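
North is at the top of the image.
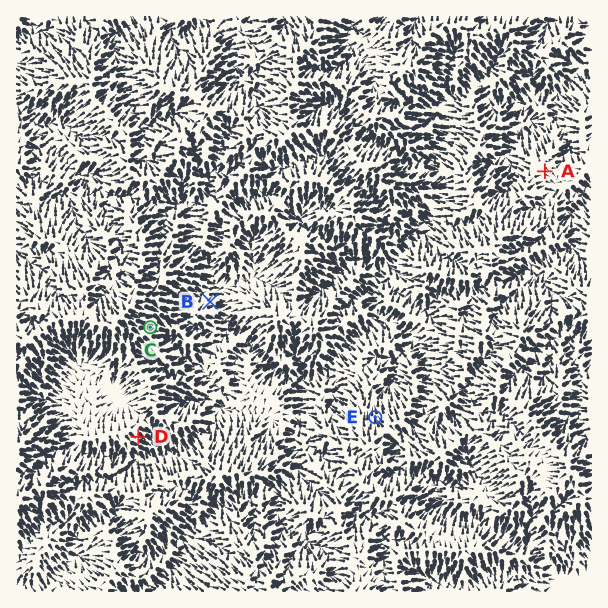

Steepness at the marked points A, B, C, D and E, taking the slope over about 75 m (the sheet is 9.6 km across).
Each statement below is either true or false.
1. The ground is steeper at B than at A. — true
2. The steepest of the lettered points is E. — false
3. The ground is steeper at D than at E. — false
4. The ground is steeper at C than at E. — true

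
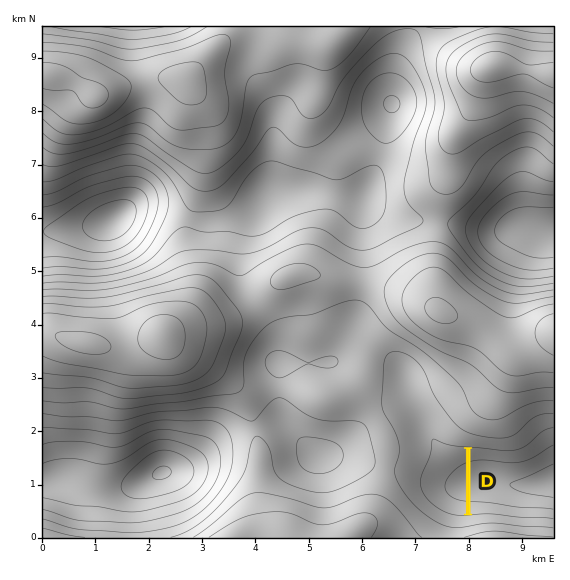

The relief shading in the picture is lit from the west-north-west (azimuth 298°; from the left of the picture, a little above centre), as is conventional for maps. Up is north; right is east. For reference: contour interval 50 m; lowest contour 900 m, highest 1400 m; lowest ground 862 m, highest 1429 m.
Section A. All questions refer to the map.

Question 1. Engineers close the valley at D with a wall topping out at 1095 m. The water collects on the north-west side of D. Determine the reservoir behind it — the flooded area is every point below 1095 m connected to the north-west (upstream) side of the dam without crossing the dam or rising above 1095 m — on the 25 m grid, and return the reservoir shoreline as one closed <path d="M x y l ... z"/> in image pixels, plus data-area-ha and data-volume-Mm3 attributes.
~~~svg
<path d="M448 447l-1 2-7 0-9 11-8 16-1 5 1 8 6 10 10 8 10 6 16 1 1-65-17 0-1-2z" data-area-ha="82" data-volume-Mm3="23.83"/>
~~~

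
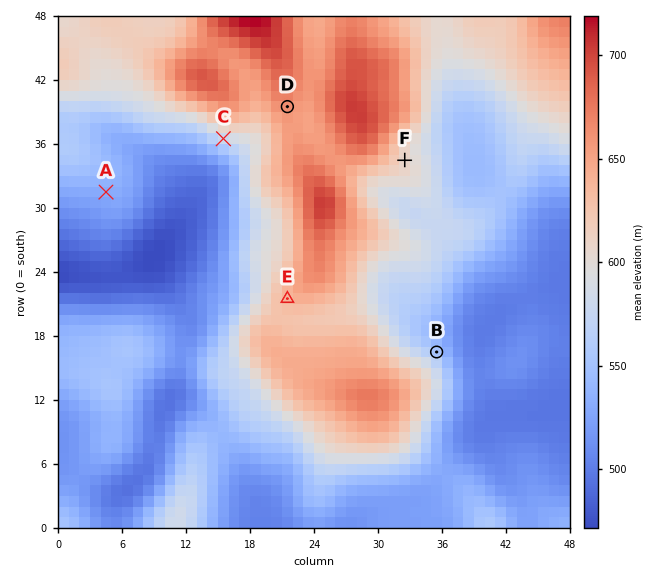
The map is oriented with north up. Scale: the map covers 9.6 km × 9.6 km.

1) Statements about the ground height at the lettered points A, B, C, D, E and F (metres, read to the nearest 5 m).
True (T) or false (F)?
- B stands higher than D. F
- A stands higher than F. F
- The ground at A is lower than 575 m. T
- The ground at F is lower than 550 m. F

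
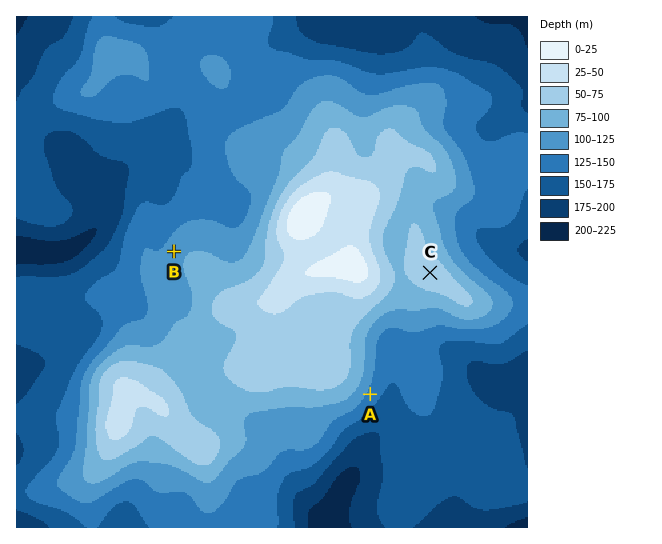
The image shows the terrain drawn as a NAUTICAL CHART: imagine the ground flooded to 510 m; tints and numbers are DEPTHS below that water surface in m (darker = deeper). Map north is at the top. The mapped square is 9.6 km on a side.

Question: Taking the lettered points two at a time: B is lower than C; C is higher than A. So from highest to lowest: C B A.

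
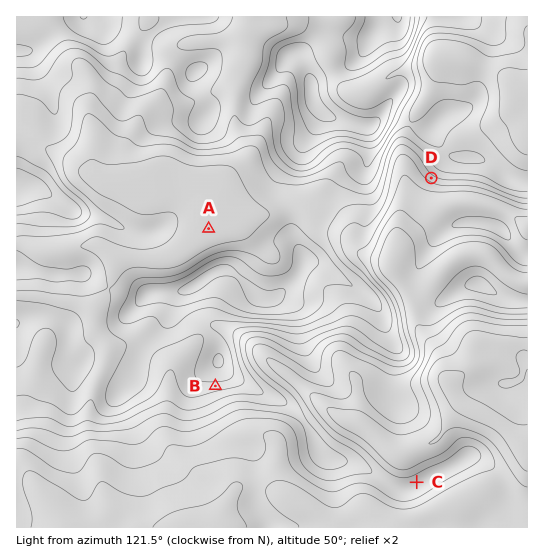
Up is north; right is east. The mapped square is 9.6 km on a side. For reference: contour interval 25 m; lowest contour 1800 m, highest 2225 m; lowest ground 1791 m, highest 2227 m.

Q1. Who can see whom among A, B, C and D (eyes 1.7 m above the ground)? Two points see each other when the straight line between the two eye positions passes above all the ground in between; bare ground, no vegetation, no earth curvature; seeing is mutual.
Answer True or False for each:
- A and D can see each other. False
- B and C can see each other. True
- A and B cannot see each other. True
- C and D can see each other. True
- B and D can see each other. False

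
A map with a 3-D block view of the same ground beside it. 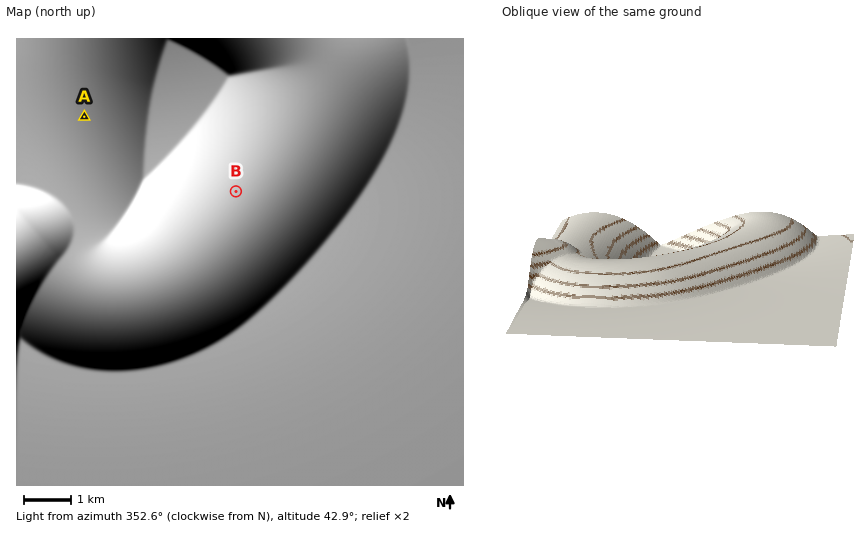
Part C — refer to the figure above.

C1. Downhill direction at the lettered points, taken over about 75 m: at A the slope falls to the E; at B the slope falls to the NW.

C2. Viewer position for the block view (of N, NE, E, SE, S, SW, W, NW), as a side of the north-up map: S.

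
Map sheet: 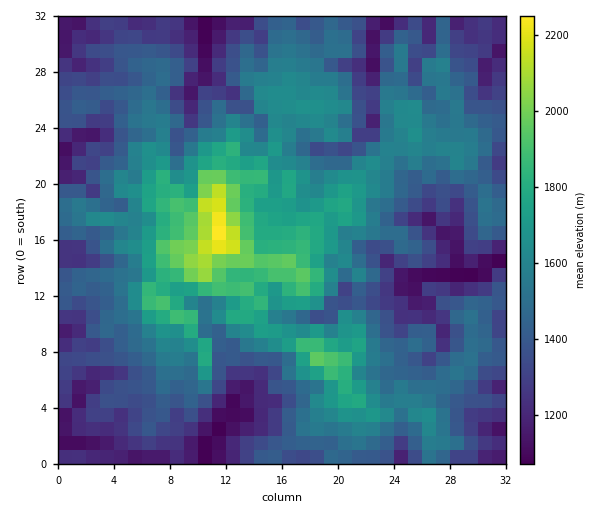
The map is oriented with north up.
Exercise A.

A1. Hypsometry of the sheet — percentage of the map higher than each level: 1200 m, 88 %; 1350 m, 69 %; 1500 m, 43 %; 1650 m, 21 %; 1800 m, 10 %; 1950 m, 3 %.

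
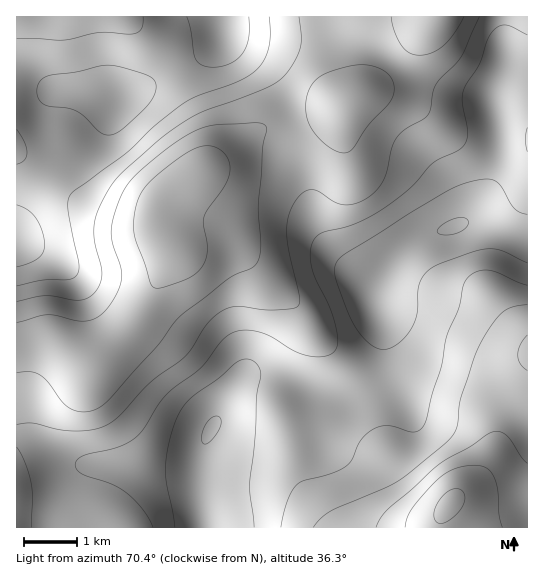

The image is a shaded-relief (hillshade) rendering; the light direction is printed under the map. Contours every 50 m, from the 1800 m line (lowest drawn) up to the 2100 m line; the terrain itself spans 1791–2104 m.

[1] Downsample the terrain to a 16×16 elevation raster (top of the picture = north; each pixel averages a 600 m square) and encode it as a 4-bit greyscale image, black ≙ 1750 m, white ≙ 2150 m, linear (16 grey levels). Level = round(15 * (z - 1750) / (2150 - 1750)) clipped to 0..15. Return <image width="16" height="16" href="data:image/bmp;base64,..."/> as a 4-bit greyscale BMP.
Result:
<image width="16" height="16" href="data:image/bmp;base64,Qk32AAAAAAAAAHYAAAAoAAAAEAAAABAAAAABAAQAAAAAAIAAAAATCwAAEwsAABAAAAAAAAAAAAAAABEREQAiIiIAMzMzAERERABVVVUAZmZmAHd3dwCIiIgAmZmZAKqqqgC7u7sAzMzMAN3d3QDu7u4A////AHiJrMuYdjI0iZq8y6mYYzWJmr3bqpmXVXZorNuqqqhmZUaKy7u7qXZURWirqau5dmZUVoiIvLqHmHVEZnnNupm6hTNWerzMu8p0M0V5m83cqoUzRXd4q8uqqFNFZmeaqqu7llZlV4iqu8y6h2VFeKuru7u6hmZnmpmZq8uHdlWK"/>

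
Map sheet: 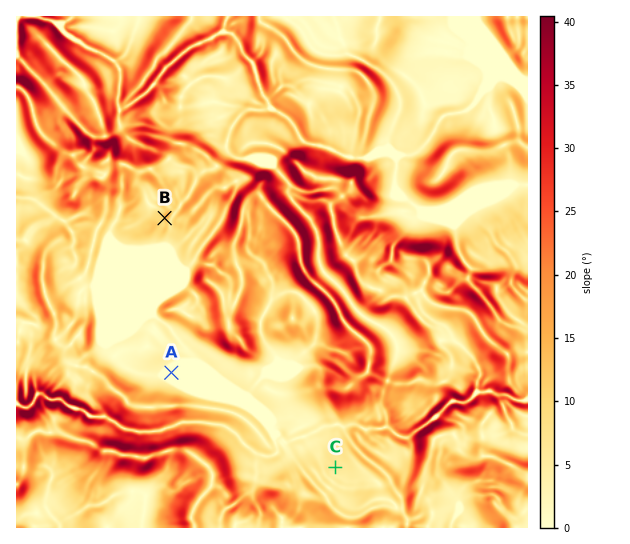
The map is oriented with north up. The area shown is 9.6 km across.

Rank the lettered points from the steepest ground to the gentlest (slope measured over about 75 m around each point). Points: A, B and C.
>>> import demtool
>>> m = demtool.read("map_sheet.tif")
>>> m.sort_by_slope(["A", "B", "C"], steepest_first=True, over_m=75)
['B', 'C', 'A']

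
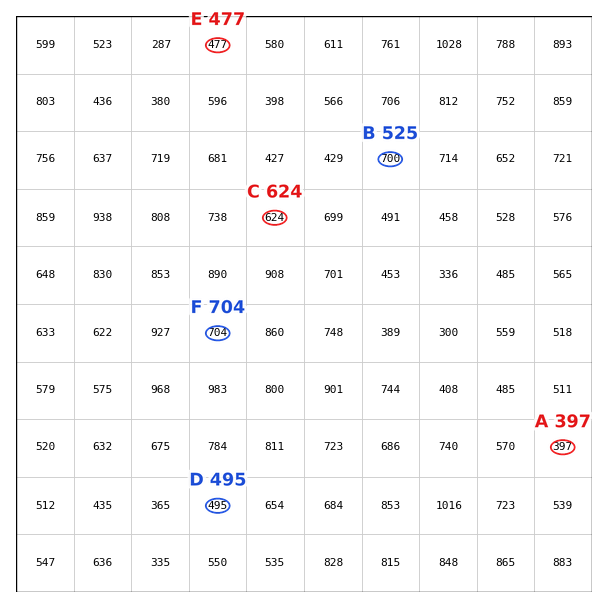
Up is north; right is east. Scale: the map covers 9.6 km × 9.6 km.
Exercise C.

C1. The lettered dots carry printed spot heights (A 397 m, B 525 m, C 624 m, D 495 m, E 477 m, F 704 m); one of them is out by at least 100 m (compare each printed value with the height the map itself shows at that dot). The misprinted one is B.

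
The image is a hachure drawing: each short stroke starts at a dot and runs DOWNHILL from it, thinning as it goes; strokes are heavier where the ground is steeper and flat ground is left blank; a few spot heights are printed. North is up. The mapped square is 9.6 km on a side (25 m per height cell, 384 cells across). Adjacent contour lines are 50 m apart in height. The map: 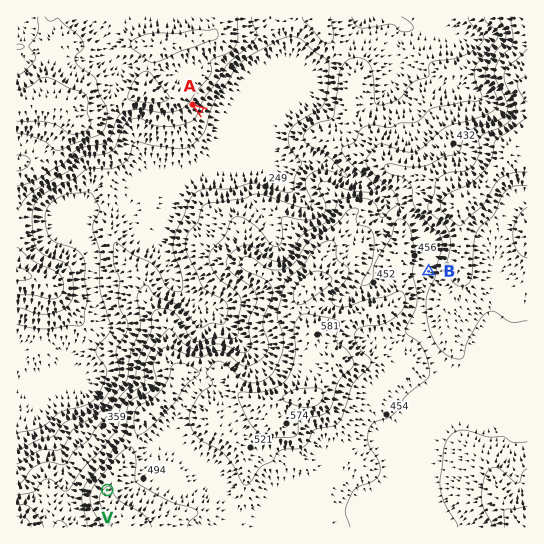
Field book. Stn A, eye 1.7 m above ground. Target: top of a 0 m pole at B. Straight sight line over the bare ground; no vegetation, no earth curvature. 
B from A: not visible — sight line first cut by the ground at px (334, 205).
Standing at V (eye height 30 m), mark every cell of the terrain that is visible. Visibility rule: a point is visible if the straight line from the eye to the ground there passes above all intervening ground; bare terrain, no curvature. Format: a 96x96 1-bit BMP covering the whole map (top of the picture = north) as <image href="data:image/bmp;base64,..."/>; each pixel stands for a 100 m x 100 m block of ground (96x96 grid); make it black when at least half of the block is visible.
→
<image width="96" height="96" href="data:image/bmp;base64,Qk2+BAAAAAAAAD4AAAAoAAAAYAAAAGAAAAABAAEAAAAAAIAEAAATCwAAEwsAAAIAAAAAAAAA////AAAAAAD/4DwAf///////////4D//8f//////////wD//8P//////////wH////f/////////wP////H/8P////D/wf////B/8H///+D/4f////A/8D///+D/4f////AP8D///+Cf8f////AH4f///+Af+P////AD58H//8Af+H////AB/8B//8Af/D////AAD4Af/8Ef/j///+AAD4AP/8Ef/gn//+AABwAP/8AP/wH//8AABgAf/4AP/4P//8D4AAA//gAP/8f//4P4AAB//ADP/+///wfwAAB/+B///////g/gAAA/+Dv/A////B+AAAAP///+AP//+D8AAAAD///+AH//+H8AAAAAf//+AD4/+H//gAAAD///AAAf+P//AAAAAf//gAAP8PD8AAAAAH//wAAD8cAwAAAAAAf/4AAB/4AAAAAAAAD/8AAB/wAAAAAAAAD/+AAB/wAAAAAAAAD//wADHgAAAAAAAAD//+AADAAEAAAAAAD///ggAAAP8AAAAAD///wAAAAP4AAAAAD///wAAAAfgAAAAAD///4AAAAfgAAAAAD///4AAAAfgAAAAAD///8AAAA/gAAAAAD///+AAAB+AAAAAAD////gAAB8AAAAAAD////gAAD8AAAAAAD////AAAD8AAAAAAD///+AAAD8AAAAAAD///+AAAD+AAAAAAD///+AAAD/gAAAAAD///+AAAD/wAAAAAD///+AAAH/wAAAAAD///+AAAP4AAAAAADwf/8AAAeAAAAAAAAAP/4AABwAAAAAAAAAP/wAADAAAAAAAAAAH/gAAAAAAAAAAAAAH/AAAAABAAAAAAAAH+AAAAABAAAAAAAAP+ABgAAAAAAAAAAAP/ADwAAAAAAAAAAAf/ADwAAAAAAAAACAf/APAAAAAAAAAADA/gH/IAAAAAAAAADB/gP/8AAAAAAAAADh/w//8AAAAAAAYAD//5//4AAAAAAA+AD/////gAAAAAAAwAD/////AAAAAAAAgAD/////AAAAAAAAAAD/////AAAAAAAAAAD/////gAAAAAAAAAD/////wAAAAAAAAAD/////wAAAAAAAAAD/////4AAAABAAAAA/////4AAAADAAAHAP////8AAAADAAAPAP////+AAAABAAAPA/////+AAAAAAAAOD//////AAAAAAAAAD//////gAAAAAAAAD//////gAAAAAAAAD/4f///wAAAAAAAAD/4P///4AAAAAAAAD/8H///+AAAAAAAAH//D////AAAAAAAAEDAB////gAAAAAAAEAAAfh//gAAAAAAAEAAAAA//wAAAAAAAEAAAAA//wAAAAAAAAAAAAAf/4AAAAAAAAAAAAAX/8AAAAAAAAAAAAAR/8AAAAAAAAAAAAB9/+AAAAAAAAAAAgf//+AAAAAAAAAAD4////AAAAAAAAAAD4////wAAAAAAAAADAB////4AAAAAAAAHAAHg//4AAAAAAAAHAABAD/wAAAAAcAAHAAAAD/wAAAAB4AAOAABAB/gAAAAf8="/>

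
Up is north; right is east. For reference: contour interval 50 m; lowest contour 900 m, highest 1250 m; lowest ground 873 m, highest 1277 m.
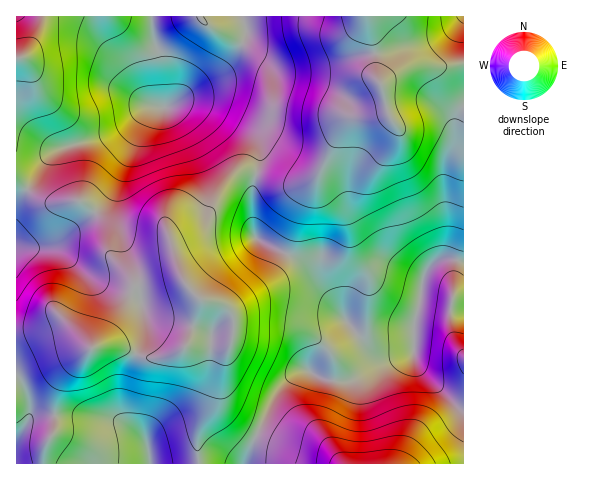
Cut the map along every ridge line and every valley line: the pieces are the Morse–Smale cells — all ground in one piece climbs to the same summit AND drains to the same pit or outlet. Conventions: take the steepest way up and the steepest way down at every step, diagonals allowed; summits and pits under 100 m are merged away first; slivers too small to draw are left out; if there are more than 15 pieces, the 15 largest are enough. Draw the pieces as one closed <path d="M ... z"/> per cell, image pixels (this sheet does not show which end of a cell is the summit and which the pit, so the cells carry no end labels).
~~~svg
<path d="M188 102l-8 0-13 5-19 0-33 26-60 18-10 10-13 22-16 21 1 260 26-1 2-17 9-18 0-21 5-21 6-10 26-28 18-3 38 13 13 0 16-5 16-10 36 1 4-3 2-18-3-11-11-9-21-5-10-10-10-16-8-31 5-6 29-15 15-30 16-16 20-1 4-12 0-11-5-12-12-10-39-21z"/><path d="M368 16l-351 0-1 187 16-20 13-22 10-10 60-18 33-26 19 0 13-5 8 0 16 5 46 26 5 5 5 12-3 25 30 9 14-1 13-5 11-16 15-32 10-11 38-7-4-21-9-18 0-20z"/><path d="M251 172l-12 0-9 6-10 12-15 30-29 15-5 6 8 31 10 16 10 10 21 5 11 9 3 11-2 18-4 3-36-1-16 10-16 5-13 0-38-13-18 3-26 28-6 10-5 21 0 21-9 18-2 18 201 0 31-68 17-20 7-4 9-1 19 9 23 1 35-19 24-6 5-5-33 3-7-3-28-30-34-50-7-8-50-26-2-9-1-33 4-21z"/><path d="M463 64l-14 2-33-1-20 7-15 11 7 29-38 7-10 11-15 32-11 16-13 5-14 1-30-9-5 20 1 33 2 9 50 26 7 8 34 50 28 30 7 3 16 0 16-3 1 7 10 17 32 32 7 3z"/><path d="M413 352l-4 4-24 6-35 19-23-1-19-9-9 1-7 4-17 20-30 67 218 1 1-53-8-4-32-32-10-17z"/><path d="M463 16l-94 0 6 37 0 20 4 9 2 2 15-12 14-6 39 0 14-2z"/>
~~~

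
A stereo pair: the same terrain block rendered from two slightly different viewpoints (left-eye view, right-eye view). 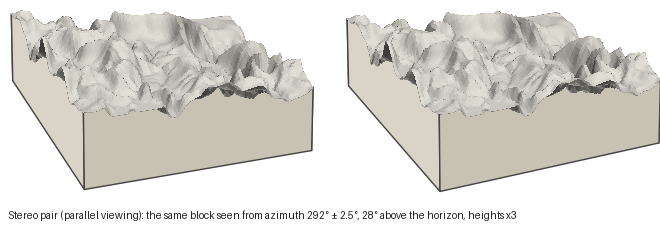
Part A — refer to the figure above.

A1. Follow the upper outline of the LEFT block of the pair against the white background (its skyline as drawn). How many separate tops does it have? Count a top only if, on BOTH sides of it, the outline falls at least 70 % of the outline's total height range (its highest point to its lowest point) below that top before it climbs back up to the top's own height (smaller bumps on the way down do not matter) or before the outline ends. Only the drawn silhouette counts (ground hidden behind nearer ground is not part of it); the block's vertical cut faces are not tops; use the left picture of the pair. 0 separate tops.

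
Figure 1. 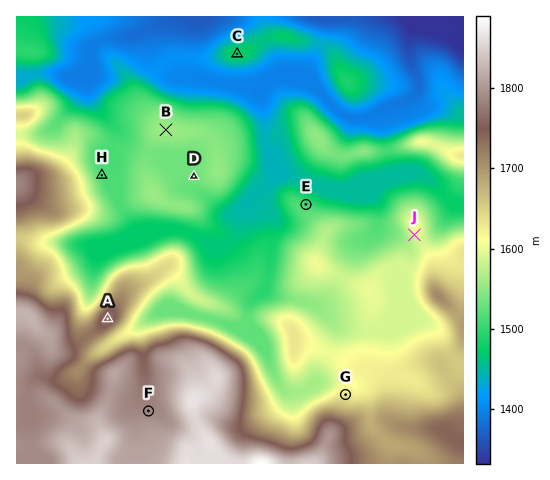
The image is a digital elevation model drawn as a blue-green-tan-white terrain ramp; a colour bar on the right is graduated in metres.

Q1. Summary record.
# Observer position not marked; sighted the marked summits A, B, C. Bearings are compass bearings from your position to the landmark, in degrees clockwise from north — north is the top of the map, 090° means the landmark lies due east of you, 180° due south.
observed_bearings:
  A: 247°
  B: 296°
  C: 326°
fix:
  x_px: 347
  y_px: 217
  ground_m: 1530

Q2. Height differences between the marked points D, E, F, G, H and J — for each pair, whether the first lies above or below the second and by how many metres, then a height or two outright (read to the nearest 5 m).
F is above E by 275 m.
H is below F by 270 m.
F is above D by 250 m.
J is below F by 195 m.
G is below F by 155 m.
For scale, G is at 1630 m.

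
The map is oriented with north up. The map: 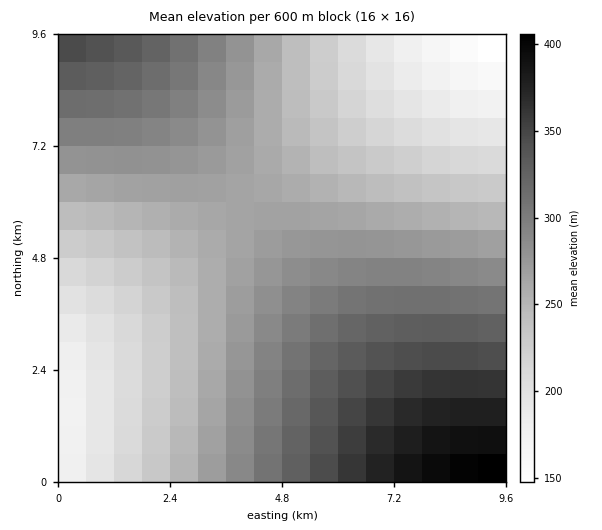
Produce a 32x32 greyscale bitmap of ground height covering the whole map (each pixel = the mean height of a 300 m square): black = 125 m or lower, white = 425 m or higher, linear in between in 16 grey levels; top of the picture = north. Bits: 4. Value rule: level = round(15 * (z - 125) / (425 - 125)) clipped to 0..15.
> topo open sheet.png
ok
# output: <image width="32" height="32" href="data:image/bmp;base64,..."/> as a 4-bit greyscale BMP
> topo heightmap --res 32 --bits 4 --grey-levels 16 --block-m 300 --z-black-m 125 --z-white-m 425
<image width="32" height="32" href="data:image/bmp;base64,Qk12AgAAAAAAAHYAAAAoAAAAIAAAACAAAAABAAQAAAAAAAACAAATCwAAEwsAABAAAAAAAAAAAAAAABEREQAiIiIAMzMzAERERABVVVUAZmZmAHd3dwCIiIgAmZmZAKqqqgC7u7sAzMzMAN3d3QDu7u4A////ADM0RVZneIiZqrvMzd3u7u4jNEVWZneImaq7zM3d3u7uIzRFVWZ3iJmqu7zM3d3d7iM0RFVmd4iZqru8zN3d3d0jNERVZneImaqru8zM3d3dIzREVWZ3iJmaq7vMzMzMzCM0RFVmd4iJmqq7vMzMzMwjNERVZnd4iZqqu7u8zMzMMzREVWZ3eImZqqu7u7u7uzM0RFVmZ3iJmaqqq7u7u7szNERVZmd4iJmaqqqqqqqqM0RFVWZneIiZmaqqqqqqqjRERVVmZ3eIiZmZmqqqmZlERFVVZmd3iIiZmZmZmZmZREVVVmZnd4iIiJmZmZmYiEVVVWZmZ3d4iIiIiIiIiIhVVVZmZnd3d4iIiIiIiId3VVZmZmd3d3d3d3d3d3d3d2ZmZmZ3d3d3d3d3d3d3d2ZmZmd3d3d3d3d3d3ZmZmZmd3d3d3d3d3d3d2ZmZmZmVXd3d3d3d3d3dmZmZmVVVVV4iIiIh3d3d2ZmZlVVVVVEiIiIiIiHd3dmZlVVVURERIiIiIiIiHd3ZmVVVURERESZmZmYiIh3d2ZlVURERDMzmZmZmZiId3ZmVVVERDMzM6qqmZmZiId2ZlVURDMzMiKqqqqZmYiHd2ZVVEQzMyIiqqqqqZmYh3dmVURDMyIiIru7qqqZmId3ZlVEQzMiIhG7u7qqqZiId2ZVREMyIiER"/>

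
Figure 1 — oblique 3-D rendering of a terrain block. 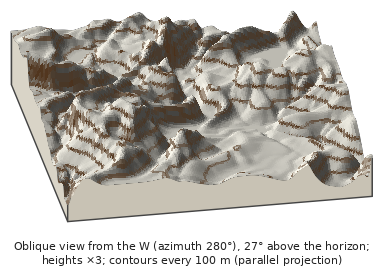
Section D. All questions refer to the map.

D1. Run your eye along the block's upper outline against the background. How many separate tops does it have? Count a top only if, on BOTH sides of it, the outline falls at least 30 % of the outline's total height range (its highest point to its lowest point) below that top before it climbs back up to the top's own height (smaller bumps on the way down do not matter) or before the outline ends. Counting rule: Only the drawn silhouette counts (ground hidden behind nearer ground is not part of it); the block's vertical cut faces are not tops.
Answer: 0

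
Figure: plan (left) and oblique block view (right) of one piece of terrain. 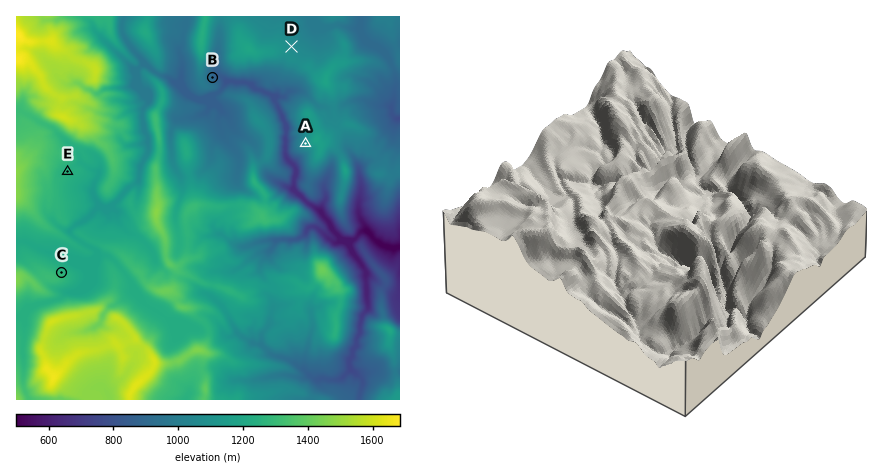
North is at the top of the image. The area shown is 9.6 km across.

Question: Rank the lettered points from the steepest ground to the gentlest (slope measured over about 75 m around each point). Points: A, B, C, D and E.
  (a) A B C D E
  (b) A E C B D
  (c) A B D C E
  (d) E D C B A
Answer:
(a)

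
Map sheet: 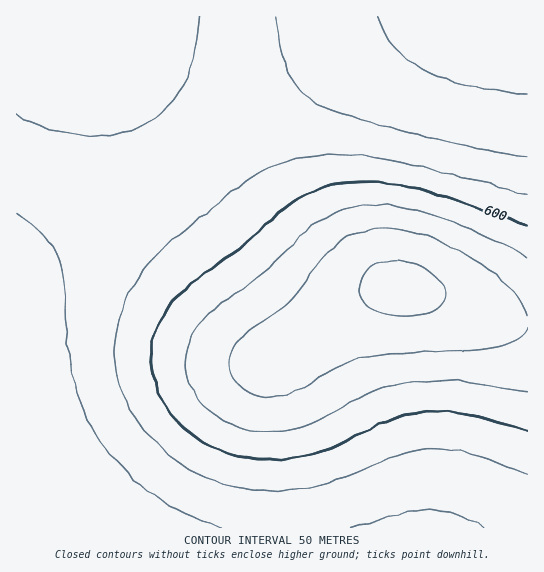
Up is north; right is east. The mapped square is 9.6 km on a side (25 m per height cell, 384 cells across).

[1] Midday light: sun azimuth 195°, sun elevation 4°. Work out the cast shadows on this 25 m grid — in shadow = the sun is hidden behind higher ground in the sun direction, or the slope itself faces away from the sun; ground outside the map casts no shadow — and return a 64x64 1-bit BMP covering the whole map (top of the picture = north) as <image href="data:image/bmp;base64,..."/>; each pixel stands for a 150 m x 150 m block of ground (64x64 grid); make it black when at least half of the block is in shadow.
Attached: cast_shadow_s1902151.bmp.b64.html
<image width="64" height="64" href="data:image/bmp;base64,Qk0+AgAAAAAAAD4AAAAoAAAAQAAAAEAAAAABAAEAAAAAAAACAAATCwAAEwsAAAIAAAAAAAAA////AAAAAAAAAAAAAAAAAAAAAAAAAAAAAAAAAAAAAAAAAAAAAAAAAAAAAAAAAAAAAAAAAAAAAAAAAAAAAAAAAAAAAAAAAAAAAAAAAAAAAAAAAAAAAAAAAAAAAAAAAAAAAAAAAAAAAAAAAAAAAAAAAAAAAAAAAAAAAAAAAAAAAAAAAAAAAAAAAAAAAAAAAAAAAAAAAAAAAAAAAAAAAAAAAAAAAAAAAAAAAAAAAAAAAAAAAAAAAAAAAAAAAAAAAAAAAAAAAAAAAAAAAAAAAAAAAAAAAAAAAAAAAAAAAAAAAAAAAAAAAAAAAAAAAAAAAAAAAAAAAAAAAAAAAAAAAAAAAAAAAAAAAAABAAAAAAAAAf8AAAAAAAA//wAAAAAAAf//AAAAAAAP//8AAAAAAD///wAAAAAA////AAAAAAH///8AAAAAA////wAAAAAD////AAAAAAf///8AAAAAB////wAAAAAH////AAAAAAf///8AAAAAA////wAAAAAD////AAAAAAP///8AAAAAAf///wAAAAAB////AAAAAAD///8AAAAAAP///wAAAAAAf///AAAAAAA///8AAAAAAB///wAAAAAAD///AAAAAAAP//8AAAAAAAf//wAAAAAAAf/+AAAAAAAA//wAAAAAAAB/+AAAAAAAAB/wAAAAAAAAB8AAAAAAAAAAAA=="/>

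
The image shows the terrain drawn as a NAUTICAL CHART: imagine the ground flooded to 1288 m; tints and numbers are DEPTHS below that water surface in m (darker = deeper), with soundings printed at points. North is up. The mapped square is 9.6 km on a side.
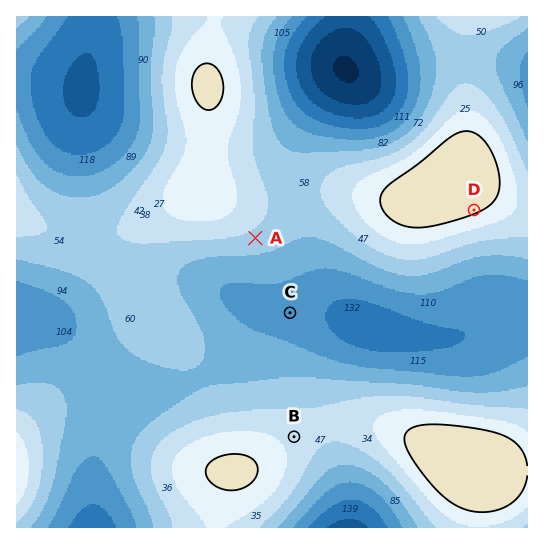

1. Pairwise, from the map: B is higher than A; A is lower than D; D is higher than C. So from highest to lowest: D B A C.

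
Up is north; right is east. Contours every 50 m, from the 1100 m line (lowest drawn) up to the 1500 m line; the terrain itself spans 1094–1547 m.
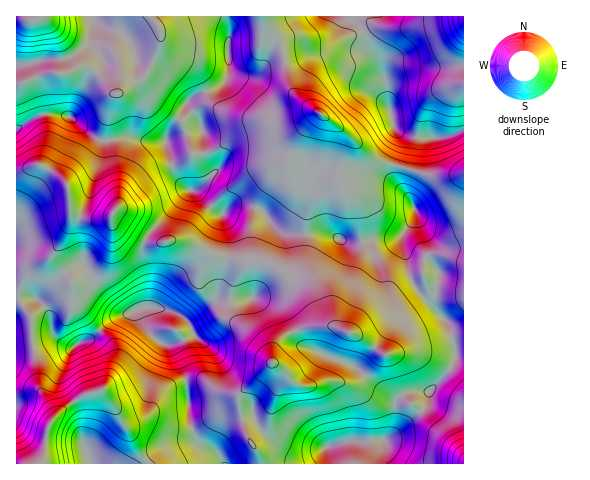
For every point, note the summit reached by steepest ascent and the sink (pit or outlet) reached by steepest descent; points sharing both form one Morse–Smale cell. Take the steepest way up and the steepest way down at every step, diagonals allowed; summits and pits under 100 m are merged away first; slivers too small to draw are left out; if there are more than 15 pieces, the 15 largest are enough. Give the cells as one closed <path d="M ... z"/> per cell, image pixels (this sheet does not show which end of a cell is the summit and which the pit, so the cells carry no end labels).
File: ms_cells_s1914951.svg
<path d="M35 298l-11 2-8 5 1 159 207-1-7-9-20-13-7-18-4-44-5-17-10-16-11-3-10-9-12-24-23 8-25 21-20 8-9-4-8-8-3-19-5-9z"/><path d="M232 258l-4 0-2 2-9 38-31 22 9 15-26 11 6 4 10 25 4 42 8 24 20 13 7 10 36 0 0-9-12-16-1-8 18-13 7-11 3-12 8-17 0-6-4-6 14 16 7 4 13 0 13-5 25 3 10-5 23-25-26-18-25-11-10-17-7-18-9-9-12-4-30-16-19 0z"/><path d="M42 165l-9 0-17 6 0 133 12-6 10 2 7 7 5 9 3 19 8 8 12 4 21-10 21-19 28-10 25 2 21 9 28-21 8-27 2-15-19-3-27-13-10 0-12 4-14-3-30-19-4-5-5 2-21 0-7-2-7-6-3-21-3-9z"/><path d="M263 16l-37 1 4 12-3 49-9 9-19 7-13 9 14 20 4 11 1 23 8 15 0 2-13 14-8 2 5 2 16 16 9 6 9-8 18-1 15 7 6 11 10 9 26 2 0-20 6-18 9-11 17-9 9-32 0-8-11-12-35-23-10-11-3-9-6-35-6-11-8-8z"/><path d="M225 16l-74 0 10 16 0 9-10 25-11 14-13 5-8 8-4 0-21-23-7-4-7 0-14 7-20 0-29 11-1 45 20-13 7-2 16 0 12 4 17 15 13 8 9 0 12-4 9 0 19 5 16-1 11 38 11 11 8 0 17-16 0-2-8-15-1-23-4-11-14-20 13-9 19-7 9-9 3-49z"/><path d="M413 283l-9 5-9 9-3 10-8 8-24 15-9 3 7 3 26 18-27 27-6 3-25-3-13 5-13 0-7-4-11-12 1 8-16 39-20 14 1 8 11 14 3 11 66 0-2-16 4-3 20-4 34 0 6-6 4-7 2-28 14-8 20 0 14-15 12-19-4-22-6-15-28-29z"/><path d="M59 114l-16 0-7 2-20 14 1 40 5 0 11-5 9 0 19 12 6 9 4 25 7 6 7 2 21 0 5-2 4 5 30 19 14 3 12-4 10 0 27 13 13 3 6 0 1-22-5-19-10-7-16-16-9-2-7-7-6-9-9-33-16 1-19-5-30 4-13-8-17-15z"/><path d="M346 16l-83 1 5 10 8 8 6 11 6 35 3 9 16 16 41 28 22 23 6 4 56 15 21 0 10-2 0-44-17 7-23 1-17-3-12-8-7-28-1-17-7-20-8-12-10-22z"/><path d="M348 134l-2 0 1 10-9 32-17 9-9 11-6 18 0 20 17-1 24 9 48-3 8-5-1 8 4 7 6 5 18 7 8 10 0 15 25 3 1-115-32 2-56-15-6-4z"/><path d="M463 16l-117 1 15 11 10 22 8 12 7 20 1 17 6 25 7 9 14 4 16 1 21-2 13-6z"/><path d="M150 16l-133 0-1 67 4 1 26-11 20 0 14-7 7 0 7 4 21 23 4 0 8-8 13-5 8-7 10-25 3-16z"/><path d="M323 233l-17 2-1 34 15 25 12 29 15 9 8 0 29-17 8-8 3-10 18-14-11-39 0-8-7 3-48 3z"/><path d="M456 354l-1 8-6 9-20 21-5 17-22 20-20 13-4 16 0 6 86-1 0-107z"/><path d="M249 205l-14 0-12 9 5 20-1 23 19 4 19 0 30 16 12 4 9 9 14 32 1-3-11-25-15-25 1-34-26-3-10-9-6-11z"/><path d="M159 308l-21 1 6 17 11 13 13 6 11-2 16-8-10-17-13-7z"/>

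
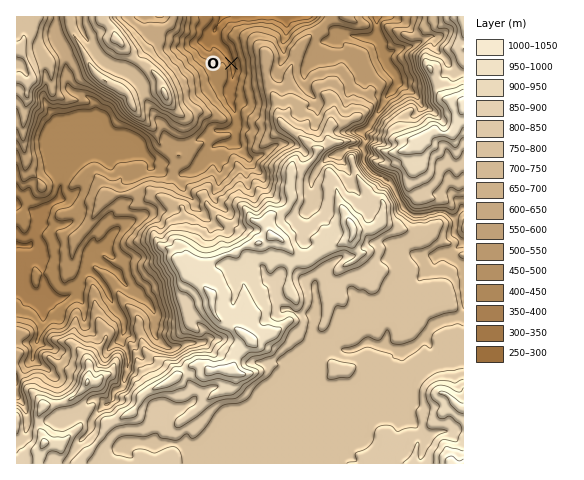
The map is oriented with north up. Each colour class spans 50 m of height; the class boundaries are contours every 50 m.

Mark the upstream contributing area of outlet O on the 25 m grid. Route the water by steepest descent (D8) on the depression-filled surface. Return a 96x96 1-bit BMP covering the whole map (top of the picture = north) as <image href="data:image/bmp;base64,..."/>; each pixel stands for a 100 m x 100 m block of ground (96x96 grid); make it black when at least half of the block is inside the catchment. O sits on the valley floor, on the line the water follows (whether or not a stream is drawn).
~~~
<image width="96" height="96" href="data:image/bmp;base64,Qk2+BAAAAAAAAD4AAAAoAAAAYAAAAGAAAAABAAEAAAAAAIAEAAATCwAAEwsAAAIAAAAAAAAA////AAAAAAAAAAAAAAAAAAAAAAAAAAAAAAAAAAAAAAAAAAAAAAAAAAAAAAAAAAAAAAAAAAAAAAAAAAAAAAAAAAAAAAAAAAAAAAAAAAAAAAAAAAAAAAAAAAAAAAAAAAAAAAAAAAAAAAAAAAAAAAAAAAAAAAAAAAAAAAAAAAAAAAAAAAAAAAAAAAAAAAAAAAAAAAAAAAAAAAAAAAAAAAAAAAAAAAAAAAAAAAAAAAAAAAAAAAAAAAAAAAAAAAAAAAAAAAAAAAAAAAAAAAAAAAAAAAAAAAAAAAAAAAAAAAAAAAAAAAAAAAAAAAAAAAAAAAAAAAAAAAAAAAAAAAAAAAAAAAAAAAAAAAAAAAAAAAAAAAAAAAAAAAAAAAAAAAAAAAAAAAAAAAAAAAAAAAAAAAAAAAAAAAAAAAAAAAAAAAAAAAAAAAAAAAAAAAAAAAAAAAAAAAAAAAAAAAAAAAAAAAAAAAAAAAAAAAAAAAAAAAAAAAAAAAAAAAAAAAAAAAAAAAAAAAAAAAAAAAAAAAAAAAAAAAAAAAAAAAAAAAAAAAAAAAAAAAAAAAAAAAAAAAAAAAAAAAAAAAAAAAAAAAAAAAAAAAAAAAAAAAAAAAAAAAAAAAAAAAAAAAAAAAAAAAAAAAAAAAAAAAAAAAAAAAAAAAAAAAAAAAAAAAAACAAAAAAAAAAAAAAADgAAAAAAAAAAAAAAD8AAAAAAAAAAAAAAD/AAAAAAAAAAAAAAD/4AAAAAAAAAAAAAD/+AAAAAAAAAAAAAH//4AAAAAAAAAAAAD//8AAAAAAAAAAAAD//8AAAAAAAAAAAAD//8AAAAAAAAAAAAD//8AAAAAAAAAAAAD//8AAAAAAAAAAAAD//+AAAAAAAAAAAAD///wAAAAAAAAAAAP///4AAAAAAAAAAAf///4AAAAAAAAAAAf///4AAAAAAAAAAAf///4AAAAAAAAAAAf///4AAAAAAAAAAAf///4AAAAAAAAAAAf///4AAAAAAAAAAAf///4AAAAAAAAAAAP///+AAAAAAAAAAAH////gAAAAAAAAAAH////wAAAAAAAAAAP////wAAAAAAAAAA/////wAAAAAAAAAB/////gAAAAAAAAAD/////AAAAAAAAAAD////8AAAAAAAAAAD////4AAAAAAAAAAH////wAAAAAAAAAAP////gAAAAAAAAAAf////AAAAAAAAAAA/5///AAAAAAAAAAB/g///AAAAAAAAAAB/gf//AAAAAAAAAAB/AP/+AAAAAAAAAAB/AH/+AAAAAAAAAAAAAD/8AAAAAAAAAAAAAB/8AAAAAAAAAAAAAA/8AAAAAAAAAAAAAA/8AAAAAAAAAAAAAA/8AAAAAAAAAAAAAAf4AAAAAAAAAAAAAAAAAAAAAAAAAAAAAAAAAAAAAAAAAAAAAAAAAAAAAAAAAAAAAAAAAAAAAAAAAAAAAAAAAAAAAAAAAAAAAAAAAAAAAAAAAAAAAAAAAAAAAAAAAAAAAAAAAAAAAAAAAAAAAAAAAAAAAAAAAAAAAAAAAAAAAAA="/>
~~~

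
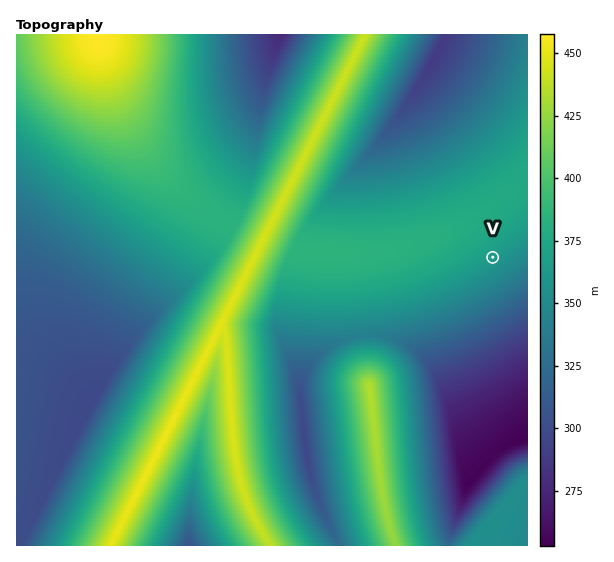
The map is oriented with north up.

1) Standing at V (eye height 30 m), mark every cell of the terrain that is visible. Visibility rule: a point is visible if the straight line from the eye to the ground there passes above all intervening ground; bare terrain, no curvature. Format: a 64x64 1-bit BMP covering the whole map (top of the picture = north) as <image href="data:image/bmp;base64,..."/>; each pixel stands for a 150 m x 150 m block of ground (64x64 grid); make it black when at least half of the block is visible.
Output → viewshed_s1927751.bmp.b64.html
<image width="64" height="64" href="data:image/bmp;base64,Qk0+AgAAAAAAAD4AAAAoAAAAQAAAAEAAAAABAAEAAAAAAAACAAATCwAAEwsAAAIAAAAAAAAA////AAAAAAAAAAAAAAH//wAAAAAAAf//AAAAAAAB//8AAAAAAAP//wAAAAAAA///AAAAAAAD//8AAAAAAAP//wAAAAAAA///AAAACAAH//8AAAAIAAf//wAAABwAB///AAAAHAAH//8AAAAcAAf//wAAAB4AB///AAAAHgAH//8AAAAfAAf//wAAAB8AB///AAAAHwAP//8AAAAfgA///wAAAB+AD///AAAAH8AP//8AAAA/wB///wAAAD/AP///AAAAP8B///8AAAA/gP///wAAAD+Af///AAAAPwA///8AAAB/AB///wAAAD8AP///AAAAPwA///8AAAAfAH///wAAAB8A////AAAAD4H///8AAAAPg////wAAAAfP////AAAAB9////8AAAAD/////wAAAAP/////AAAAAf////8AAAAB/////wAAAAD/wD//AAAAAP4AB/8AAAAAfAAB/wAAAAB+AAB/AAAAAD4AAD8AAAAAPwAADwAAAAAfAAAHAAAAAB+AAAcAAAAAD8AAAwAAAAAPwAABAAAAAAfgAAEAAAAAB+AAAQAAAAAD8AAAAAAAAAP4AAAAAAAAAfgAAAAAAAAB/AAAAAAAAAD+AAAAAAAAAP4AAAAAAAAAfwAAAAAAAAB/AAAAAAAAAD+AAAAAAAAAP8AAAAAAAAAfwAAAAAAAAB/gAA=="/>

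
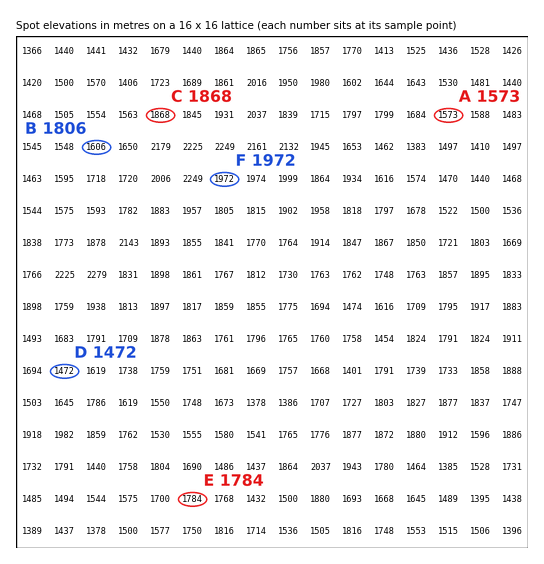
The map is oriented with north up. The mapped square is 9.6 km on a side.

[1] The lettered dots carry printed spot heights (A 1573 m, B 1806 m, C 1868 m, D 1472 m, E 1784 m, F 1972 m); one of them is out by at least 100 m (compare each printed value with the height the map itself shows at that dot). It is B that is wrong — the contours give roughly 1606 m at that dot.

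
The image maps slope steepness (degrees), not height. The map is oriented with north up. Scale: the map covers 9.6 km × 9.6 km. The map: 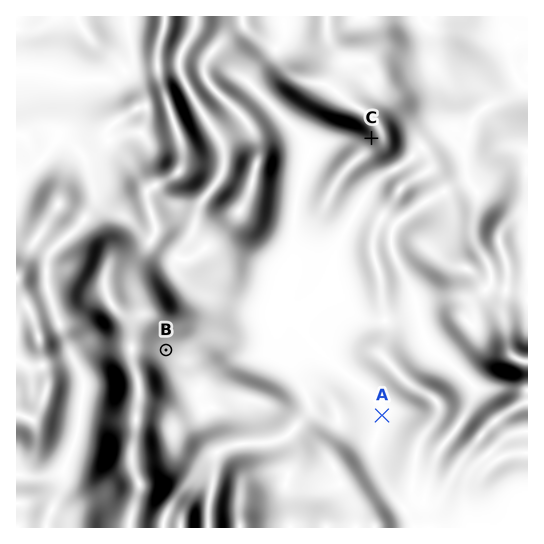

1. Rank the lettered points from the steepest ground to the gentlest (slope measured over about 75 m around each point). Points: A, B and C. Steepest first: C B A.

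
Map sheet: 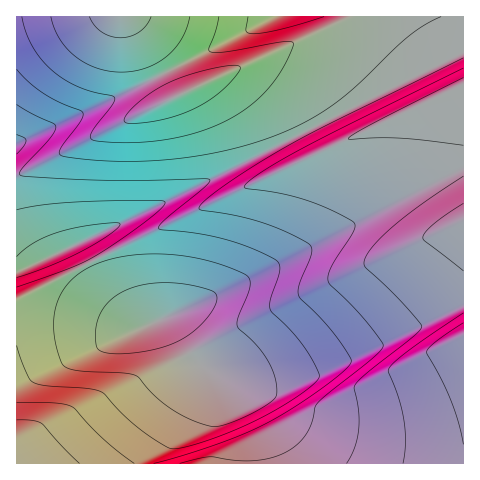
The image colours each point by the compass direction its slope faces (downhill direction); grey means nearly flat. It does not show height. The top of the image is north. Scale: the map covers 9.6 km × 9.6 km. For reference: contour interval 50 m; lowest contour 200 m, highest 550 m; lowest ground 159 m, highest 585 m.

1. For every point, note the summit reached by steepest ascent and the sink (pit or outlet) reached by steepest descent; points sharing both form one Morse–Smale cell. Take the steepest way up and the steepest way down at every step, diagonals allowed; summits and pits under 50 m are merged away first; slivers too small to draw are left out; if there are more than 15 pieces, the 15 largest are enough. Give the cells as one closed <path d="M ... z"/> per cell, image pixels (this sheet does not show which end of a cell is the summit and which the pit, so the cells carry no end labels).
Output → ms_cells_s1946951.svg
<path d="M463 52l-148 74 3 8 10 14-2 2-168 78-142 72 1 16 63 4 46 12 15-3 23-11 3 0 7 7 16 30 12 13-55 90-1 6 318-1z"/><path d="M251 65l-9 1-80 36-140 72-5 1-1 96 18-7 133-62 148-76-13-21-17-17z"/><path d="M35 316l-19 0 0 147 129 1 2-6 55-90-12-13-16-30-7-7-3 0-23 11-15 3-46-12z"/><path d="M463 16l-117 0-5 6-7 3-88 39 13 6 26 18 17 17 12 20 2 1 147-74z"/><path d="M126 16l-110 1 1 126 144-68-20-37z"/><path d="M315 127l-148 75-150 70-1 27 178-88 132-61 2-2z"/><path d="M344 16l-70 0-113 60 10 20 3 2 160-73 7-3z"/><path d="M160 76l-143 67-1 31 6 0 76-40 74-35z"/><path d="M273 16l-146 1 19 29 14 28 2 0 110-56z"/>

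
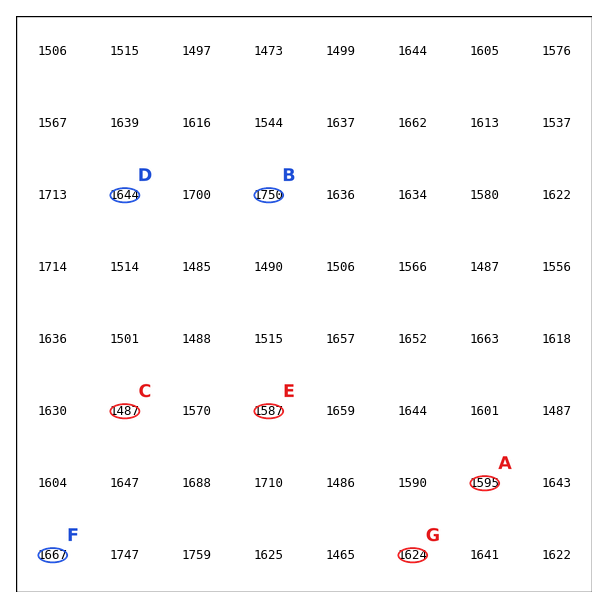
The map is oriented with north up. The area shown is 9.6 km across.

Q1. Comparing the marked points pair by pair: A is higher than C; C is lower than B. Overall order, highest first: B A C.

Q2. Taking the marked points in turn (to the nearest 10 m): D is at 1640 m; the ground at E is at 1590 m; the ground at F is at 1670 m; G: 1620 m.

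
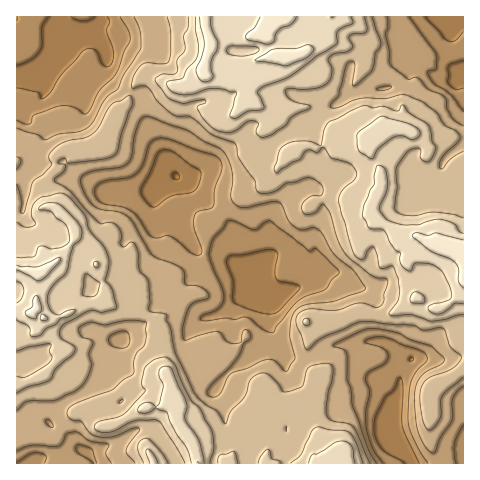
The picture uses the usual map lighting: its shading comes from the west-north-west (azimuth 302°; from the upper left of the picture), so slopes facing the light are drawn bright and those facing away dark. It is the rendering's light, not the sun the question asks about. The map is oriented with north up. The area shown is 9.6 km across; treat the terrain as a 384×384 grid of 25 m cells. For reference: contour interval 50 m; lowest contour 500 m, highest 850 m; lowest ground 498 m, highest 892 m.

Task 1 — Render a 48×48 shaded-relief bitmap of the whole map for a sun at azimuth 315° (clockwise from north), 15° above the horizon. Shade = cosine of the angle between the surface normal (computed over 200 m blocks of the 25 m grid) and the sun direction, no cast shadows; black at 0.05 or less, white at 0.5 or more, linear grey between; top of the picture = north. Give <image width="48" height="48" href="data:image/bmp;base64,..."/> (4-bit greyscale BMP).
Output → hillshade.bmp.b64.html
<image width="48" height="48" href="data:image/bmp;base64,Qk32BAAAAAAAAHYAAAAoAAAAMAAAADAAAAABAAQAAAAAAIAEAAATCwAAEwsAABAAAAAAAAAAAAAAABEREQAiIiIAMzMzAERERABVVVUAZmZmAHd3dwCIiIgAmZmZAKqqqgC7u7sAzMzMAN3d3QDu7u4A////AAFXeJiJmJqmaKgnp2mXmsurhDNFeHd2VBAlVVZ4mruWeIc2mHiXisyrpSFGeJhURFNFQ0QhON2YiHZEiXiXebyqtyE2eZhCM2ZnZEdiAFmIl3ZVeXeGaKu7uTE2irlBElZnhlirhBJHhlZmeXZ2WJmJqUE1nNpBEkRFiYeJzaU1hTZ3ipZ3Vpl2d0EkjetiIzMzWKqXe/2YhTWKqqhodnh1VUIkffxiEiNENGiph6y7lTVquqp2iXdlRVQzbP1yAFRERVVoqqqZdTVWq6qHeqhkRVVEWv/GEKqENWZmeby5Y0ZlesyXerp1NFVUSP/9lImoQ1ZneKzbdFZ2Vqy5iqqnQ0VVRs7t21aJczRomqu6hWZ3ZVi6mZeZdVZmRGmpmSJHh1RWi7uoZXd3h1V5moQ2ZVZ2UzRniHQiV3dUR6qYVIqHiXZoqoUhESNERENHmoYwATVTE2iHU2q6mpeKzJZDIQARE0QjaHZUIAEzIkaHYyWKq7ms7+mIdUNEIjQgE5hVeEIzNFZ3dTM0aams//7MypiblTV0IdtkV4iFRmZmd2RCJYh4z//d3cqry3aKhKpjREepVnZlV3dkI2dlat27u7qqu6d6qXdSREVWZmdmVXh2RFaHVYqqqYdoqYdoqnhyE1ZCR2d3dnd1VWaKhmeIiHZUh1RXmaq5QVhzNmZ4iHdlVWVpl3d3dlZ2eFRFaLu8pDeGV2V4iIhkRVRGh3d3iGV4eHZVaJmZuTV2Z2V4h3dkRVREZmZ5mYV5dmiIiomYmlNnZmV4h3dlVmVVVURpqYVYmYmpmamHeGNohlWJh4h2VmZmdkNZqYdXq83Kmct2Z2V7uHaKiIiHZURXiHRYqZhmis3cqb3Jh2WLuoeKqZmYdkIkiZdoqZpkV4qqmIvtuGVXmHd6u6qqmHUhWJh5yopyNWiYd4m7qFQ0RUVnq7u7qZhiJXh4zKqTJFaId4mYZUMiIiJFeZq8uYh2I0Zmi7qVNVZodlipZDIREhAkV3ebuod3UzRVV4mWNGVHhkWZdlQyIiETVmVYqod4dVVmVmZmQ2U0mmaLl3dlQzISRVRFeZh3h2Z3doU0Q0ZRWIiL26mHUzMiRVVDR5hmiYiIiJhCRCNVRZqazN64YzRDRFZUImh1Voq6mZuVRlRGd7uoma76dCRVQ1Z3USVlREesuqzKmIdmeJq6mIv9hTRmVFeJlhJFVERq3KrLqZh1VVesuZrvuERmUzWIqmRGd3ZVnNzMuYh2VYeKqZrO62V4UxE1aIVFZlVUV5q825mYd6mJmHm97ZWKuGIDVnUhJFQiNlRXmpd3eHiZqXec7tmb3sgzV3dTETZTJnRFaIZVRDRpqod63+ys3fxVd3dlMAJlNHVFZ3ZDRFQ1mph4veybzN+DeauXZRACMlU0ZnZUVXZEeaqIq8uJu72jNGiZmYUQE0UzVnZmd3dVaImZqquIuruWZVVFeIdzEkQzVnZniHZUVlV5qZqIq8t2iIqFVnd2IjI0VmZ3iIdUVkNIqYh4msxleIunZVd3IBI0VWZ4mQ=="/>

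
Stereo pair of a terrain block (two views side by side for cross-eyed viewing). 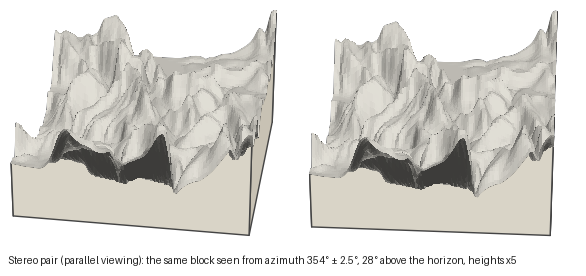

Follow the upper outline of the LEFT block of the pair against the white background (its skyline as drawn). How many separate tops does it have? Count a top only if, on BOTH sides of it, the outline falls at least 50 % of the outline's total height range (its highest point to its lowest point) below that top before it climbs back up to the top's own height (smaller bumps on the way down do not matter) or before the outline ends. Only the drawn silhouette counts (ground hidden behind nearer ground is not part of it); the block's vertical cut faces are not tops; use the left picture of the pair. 0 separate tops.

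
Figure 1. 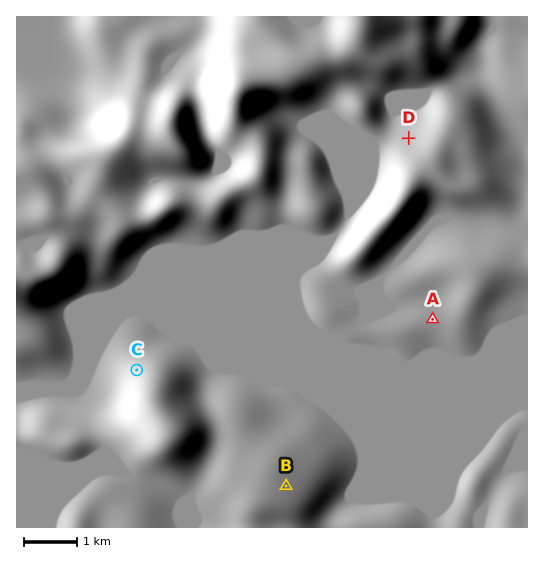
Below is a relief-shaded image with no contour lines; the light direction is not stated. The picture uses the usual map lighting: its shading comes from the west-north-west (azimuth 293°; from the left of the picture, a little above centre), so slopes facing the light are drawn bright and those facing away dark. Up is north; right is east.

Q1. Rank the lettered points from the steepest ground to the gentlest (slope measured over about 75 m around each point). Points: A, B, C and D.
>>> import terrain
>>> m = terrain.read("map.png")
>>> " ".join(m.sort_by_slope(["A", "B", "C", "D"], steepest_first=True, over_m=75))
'C D B A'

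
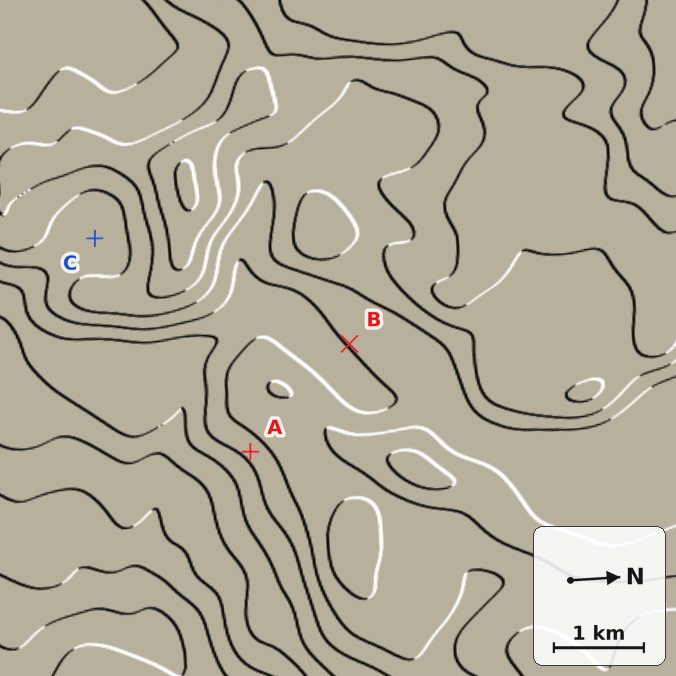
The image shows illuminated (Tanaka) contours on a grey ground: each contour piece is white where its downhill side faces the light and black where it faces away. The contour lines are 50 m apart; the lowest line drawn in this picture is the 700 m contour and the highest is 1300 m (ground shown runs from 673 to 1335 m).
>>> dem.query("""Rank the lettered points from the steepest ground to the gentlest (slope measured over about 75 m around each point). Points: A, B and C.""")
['A', 'B', 'C']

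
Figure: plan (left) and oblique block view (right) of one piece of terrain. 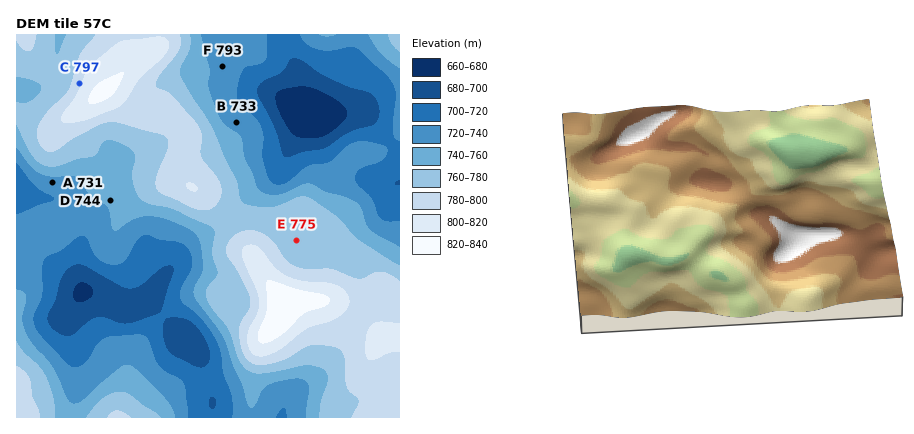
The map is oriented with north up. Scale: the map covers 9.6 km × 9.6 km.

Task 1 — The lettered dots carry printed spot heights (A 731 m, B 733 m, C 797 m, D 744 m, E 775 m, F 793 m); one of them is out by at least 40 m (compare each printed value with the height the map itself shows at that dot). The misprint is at F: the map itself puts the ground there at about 733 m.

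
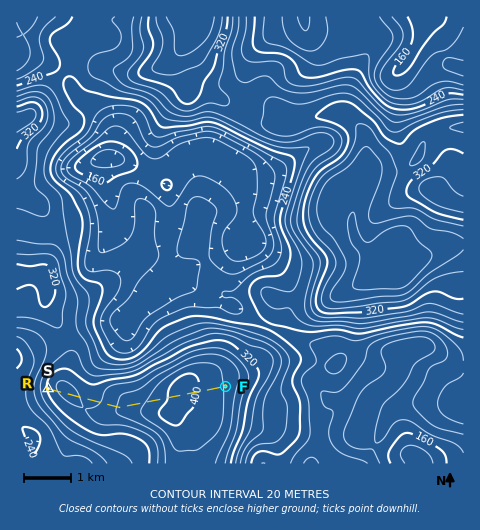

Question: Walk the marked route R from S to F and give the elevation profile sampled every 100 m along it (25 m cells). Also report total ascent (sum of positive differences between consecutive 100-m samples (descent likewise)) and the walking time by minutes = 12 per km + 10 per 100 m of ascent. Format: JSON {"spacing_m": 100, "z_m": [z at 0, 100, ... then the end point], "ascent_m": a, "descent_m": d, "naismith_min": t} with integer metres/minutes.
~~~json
{"spacing_m": 100, "z_m": [323, 333, 340, 343, 344, 344, 343, 340, 337, 335, 335, 338, 342, 348, 354, 359, 363, 367, 369, 372, 374, 378, 382, 387, 392, 396, 399, 401, 402, 403, 404, 404, 402, 400, 396, 392, 389, 386, 382, 378], "ascent_m": 90, "descent_m": 35, "naismith_min": 56}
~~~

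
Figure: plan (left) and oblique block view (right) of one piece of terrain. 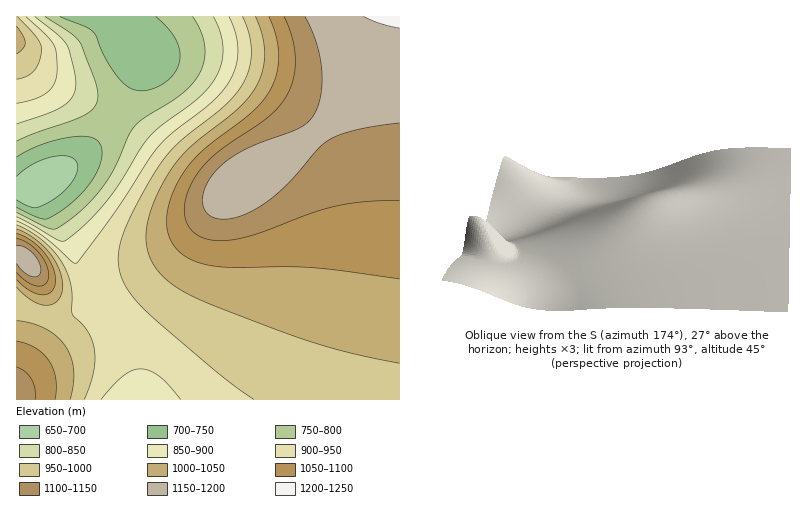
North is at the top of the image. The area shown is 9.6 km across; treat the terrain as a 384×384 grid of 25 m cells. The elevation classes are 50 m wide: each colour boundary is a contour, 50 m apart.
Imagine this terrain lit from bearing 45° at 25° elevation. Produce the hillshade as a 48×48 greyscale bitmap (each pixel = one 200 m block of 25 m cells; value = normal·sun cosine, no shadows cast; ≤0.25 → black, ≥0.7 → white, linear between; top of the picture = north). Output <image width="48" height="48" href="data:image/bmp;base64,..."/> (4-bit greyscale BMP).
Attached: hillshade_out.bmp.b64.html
<image width="48" height="48" href="data:image/bmp;base64,Qk32BAAAAAAAAHYAAAAoAAAAMAAAADAAAAABAAQAAAAAAIAEAAATCwAAEwsAABAAAAAAAAAAAAAAABEREQAiIiIAMzMzAERERABVVVUAZmZmAHd3dwCIiIgAmZmZAKqqqgC7u7sAzMzMAN3d3QDu7u4A////AHd4iIh3ZlVURERERFVVVVVVVVVVVVVVVXeIiIh3dmVVRERERFVVVVVVVVVVVVVVVXeIiIiHdmVVVERERVVVVVVVVVVVVVVVVYiIiIiHdmZVVERERVVVVVVVVVVVVVVVVYiIiIiHd2ZVVERERVVVVVVVVVVVVVVVVYiIiIiHd2ZVVEREVVVVVVVVVVVVVVVVVYiIiIiHd2ZVVEREVVVVVVVVVVVVVVVVVYiIiIiHd2ZVVEREVVVVVVVVVVVVVVVVVYiIiIiHdmZVREREVVVVVVVVVVVVVVVVVYiIiIh3dmVVREREVVVVVVVVVVVVVVVVVYh2Z3d3ZmVURERERVVVVVVVVVVVVVVVVWUzRnh2ZlVERERERVVVVVVVVVVVVVVVVSACR4h2ZVVERERERFVVVVVVVVVVVVVVVQACaJl2VVREREREREVVVVVVVVVVVVVVVQAEi7l1VURERERERERVVVVVVVVVVVVVVQA4zcllVURERERERERFVVVVVVVVVVVVVQKM7shlVVREREREREREVVVVVVVVVVVVVTff/7dVVVREREREREREVVVVVVVVVVVVVZ3//pZVVVREREMzRERERVVVVVVVVVVVVe///HZlVVRERDMzM0RERVVVVVVVVVVVVf//6WZlVVRERDMzMzRERVVVVVVVVVVVVf//p2ZmVVVERDMzMzRERVVVVVVVVVVVVf/7h2ZmVVVERDMzMzRERVVVVVVVVVVVVf64dmZmVVVEREMzMzREVVVVVVVVVVVVVcqHdmZlVVVEREQzM0RFVVVVVVVVVVVVVYd2ZmZVVVVERERERERVVVZVVVVVVVVVVWZmZlVVVVVEREREREVVZmZmZlVVVVVVVWZmVVVVVURERERERVVWZmZmZmVVVVVVVVVVVVVERERERFVVVVVmZmZmZmZVVVVVVVVUREREREREVVVVVWZmd3d2ZmZlVVVVVVRERERERERFVVVVVmZnd3d2ZmZmVVVVVURERERERERVVVVmZmZnd3d3ZmZmVVVVVUREMzNEREVVVWZmZmZnd3d2ZmZmZVVVVUREQ0RERFVVZmZmZmZmd3dmZmZmZVVVVUREREREVVVmZmZmZmZmZmZmZmZmVVVVVUREREVVVmZmZmZmZmZmZmZmZmZlVVVVVUREVVVmZmd3d3ZmZmZmZmZlVVVVVVVVVURFVWZnd3d3d3ZmZmZVVVVVVVVVVVVVVURVZnd3iId3d2ZmZlVVVVVVVVVVVVVVVUVWZ3iIiIh3dmZlVVVURERERVVVVVVVVVVmeIiZmIh3dmZVVVREREREREVVVVVVVVVniJmZmIh3ZlVVVEREMzMzRERVVVVVVVZ4iZmZmId2ZVVUREQzMzMzNERFVVVVVWeImqqZmHdmVVRERDMzMiIzM0RFVVVVVXiau7qZiHZlVUREQzMyIiIiM0RFVVVVVavMzLqZh2ZVREREMzIiIiIiMzREVVVVVc3d3LqYdmVURERDMyIhEREiIzREVVVVVd7u3LmHZmVURERDMyIhEREiMzRFVVVVVQ=="/>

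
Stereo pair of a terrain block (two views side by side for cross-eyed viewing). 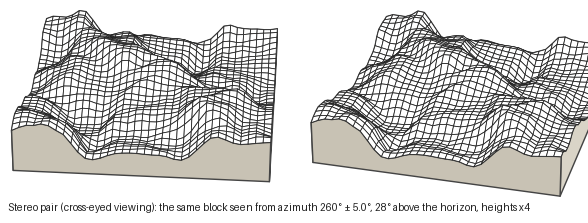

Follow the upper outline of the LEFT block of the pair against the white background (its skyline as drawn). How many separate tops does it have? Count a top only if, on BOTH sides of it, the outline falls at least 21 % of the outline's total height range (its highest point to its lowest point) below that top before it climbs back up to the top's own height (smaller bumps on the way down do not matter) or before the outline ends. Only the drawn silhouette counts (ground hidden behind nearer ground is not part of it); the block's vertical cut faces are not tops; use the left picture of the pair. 1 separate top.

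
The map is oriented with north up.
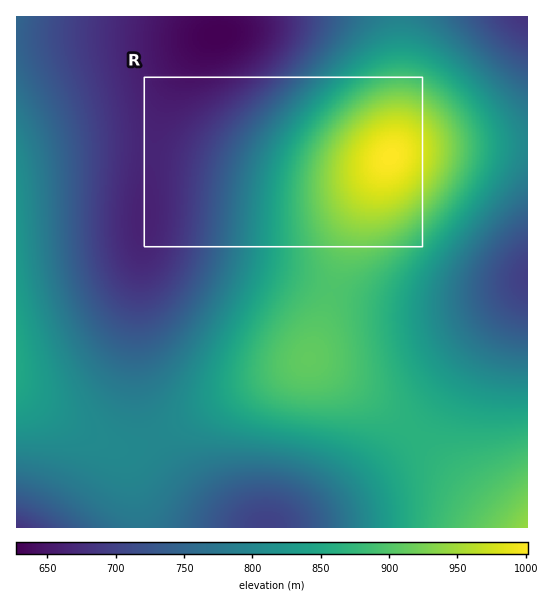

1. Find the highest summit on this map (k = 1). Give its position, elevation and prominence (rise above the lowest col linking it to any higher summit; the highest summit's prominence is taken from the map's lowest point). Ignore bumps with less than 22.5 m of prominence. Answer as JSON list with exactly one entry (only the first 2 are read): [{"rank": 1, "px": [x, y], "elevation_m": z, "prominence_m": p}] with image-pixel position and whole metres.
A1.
[{"rank": 1, "px": [390, 157], "elevation_m": 1002, "prominence_m": 375}]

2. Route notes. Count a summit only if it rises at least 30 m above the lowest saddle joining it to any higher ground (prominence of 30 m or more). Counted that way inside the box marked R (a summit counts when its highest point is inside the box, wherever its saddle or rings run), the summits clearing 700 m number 1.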